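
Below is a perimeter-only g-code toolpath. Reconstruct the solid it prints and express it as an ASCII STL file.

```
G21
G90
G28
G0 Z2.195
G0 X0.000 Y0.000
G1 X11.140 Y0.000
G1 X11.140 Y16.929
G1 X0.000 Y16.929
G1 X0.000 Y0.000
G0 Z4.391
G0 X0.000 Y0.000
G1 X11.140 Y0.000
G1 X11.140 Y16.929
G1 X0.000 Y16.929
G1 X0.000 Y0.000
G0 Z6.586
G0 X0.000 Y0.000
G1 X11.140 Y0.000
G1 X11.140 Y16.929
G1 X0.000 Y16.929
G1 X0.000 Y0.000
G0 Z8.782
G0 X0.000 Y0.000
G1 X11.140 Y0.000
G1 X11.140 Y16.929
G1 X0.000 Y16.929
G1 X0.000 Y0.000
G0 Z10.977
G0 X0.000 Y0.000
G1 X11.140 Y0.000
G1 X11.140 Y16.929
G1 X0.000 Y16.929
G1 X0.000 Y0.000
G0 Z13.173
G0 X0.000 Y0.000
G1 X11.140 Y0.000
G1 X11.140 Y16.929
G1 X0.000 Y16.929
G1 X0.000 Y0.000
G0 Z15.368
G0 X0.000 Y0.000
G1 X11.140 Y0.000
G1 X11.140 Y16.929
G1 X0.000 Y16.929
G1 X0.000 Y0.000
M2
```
solid part
  facet normal 0.0000 0.0000 -1.0000
    outer loop
      vertex 11.140 16.929 0.000
      vertex 11.140 0.000 0.000
      vertex 0.000 0.000 0.000
    endloop
  endfacet
  facet normal 0.0000 0.0000 -1.0000
    outer loop
      vertex 0.000 16.929 0.000
      vertex 11.140 16.929 0.000
      vertex 0.000 0.000 0.000
    endloop
  endfacet
  facet normal 0.0000 0.0000 1.0000
    outer loop
      vertex 0.000 0.000 15.368
      vertex 11.140 0.000 15.368
      vertex 11.140 16.929 15.368
    endloop
  endfacet
  facet normal 0.0000 0.0000 1.0000
    outer loop
      vertex 0.000 0.000 15.368
      vertex 11.140 16.929 15.368
      vertex 0.000 16.929 15.368
    endloop
  endfacet
  facet normal 0.0000 -1.0000 0.0000
    outer loop
      vertex 0.000 0.000 0.000
      vertex 11.140 0.000 0.000
      vertex 11.140 0.000 15.368
    endloop
  endfacet
  facet normal 0.0000 -1.0000 0.0000
    outer loop
      vertex 0.000 0.000 0.000
      vertex 11.140 0.000 15.368
      vertex 0.000 0.000 15.368
    endloop
  endfacet
  facet normal 0.0000 1.0000 0.0000
    outer loop
      vertex 11.140 16.929 15.368
      vertex 11.140 16.929 0.000
      vertex 0.000 16.929 0.000
    endloop
  endfacet
  facet normal 0.0000 1.0000 0.0000
    outer loop
      vertex 0.000 16.929 15.368
      vertex 11.140 16.929 15.368
      vertex 0.000 16.929 0.000
    endloop
  endfacet
  facet normal -1.0000 0.0000 0.0000
    outer loop
      vertex 0.000 16.929 15.368
      vertex 0.000 16.929 0.000
      vertex 0.000 0.000 0.000
    endloop
  endfacet
  facet normal -1.0000 0.0000 0.0000
    outer loop
      vertex 0.000 0.000 15.368
      vertex 0.000 16.929 15.368
      vertex 0.000 0.000 0.000
    endloop
  endfacet
  facet normal 1.0000 0.0000 0.0000
    outer loop
      vertex 11.140 0.000 0.000
      vertex 11.140 16.929 0.000
      vertex 11.140 16.929 15.368
    endloop
  endfacet
  facet normal 1.0000 0.0000 0.0000
    outer loop
      vertex 11.140 0.000 0.000
      vertex 11.140 16.929 15.368
      vertex 11.140 0.000 15.368
    endloop
  endfacet
endsolid part

The G0 Z moves step by Δz≈2.195 mm. Every layer's G1 loop is the same polygon, so the solid is a straight extrusion of it from z=0 to z≈15.4. Closing with flat bottom and top caps and triangulating gives 12 facets — a rectangular box, roughly 11.1 × 16.9 mm footprint and 15.4 mm tall.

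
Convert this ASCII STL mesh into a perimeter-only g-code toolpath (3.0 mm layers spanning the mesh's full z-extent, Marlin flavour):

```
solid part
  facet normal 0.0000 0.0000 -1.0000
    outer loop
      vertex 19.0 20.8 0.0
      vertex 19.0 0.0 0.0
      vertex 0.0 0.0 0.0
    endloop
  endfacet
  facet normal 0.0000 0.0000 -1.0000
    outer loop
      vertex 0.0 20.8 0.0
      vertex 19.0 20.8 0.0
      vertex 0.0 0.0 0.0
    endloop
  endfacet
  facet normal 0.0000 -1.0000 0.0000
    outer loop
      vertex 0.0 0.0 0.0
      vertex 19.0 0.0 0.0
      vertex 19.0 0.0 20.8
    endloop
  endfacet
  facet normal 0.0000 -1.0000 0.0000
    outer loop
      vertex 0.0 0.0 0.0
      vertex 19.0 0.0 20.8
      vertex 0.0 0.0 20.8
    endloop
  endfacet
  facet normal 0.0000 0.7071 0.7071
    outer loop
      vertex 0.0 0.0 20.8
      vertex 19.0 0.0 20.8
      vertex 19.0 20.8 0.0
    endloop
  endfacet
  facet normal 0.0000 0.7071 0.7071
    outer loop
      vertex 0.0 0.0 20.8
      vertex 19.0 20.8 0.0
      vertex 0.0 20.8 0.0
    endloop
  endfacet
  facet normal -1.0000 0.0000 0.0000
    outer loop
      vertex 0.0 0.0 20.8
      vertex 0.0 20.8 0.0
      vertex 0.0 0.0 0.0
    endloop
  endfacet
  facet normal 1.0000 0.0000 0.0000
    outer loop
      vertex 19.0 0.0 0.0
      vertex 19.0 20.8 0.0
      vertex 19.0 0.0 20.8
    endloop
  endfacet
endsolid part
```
; perimeter-only toolpath
G21 ; units = mm
G90 ; absolute positioning
G28 ; home
; layer 1
G0 Z3.0
G0 X0.0 Y0.0
G1 X19.0 Y0.0
G1 X19.0 Y17.8
G1 X0.0 Y17.8
G1 X0.0 Y0.0
; layer 2
G0 Z5.9
G0 X0.0 Y0.0
G1 X19.0 Y0.0
G1 X19.0 Y14.9
G1 X0.0 Y14.9
G1 X0.0 Y0.0
; layer 3
G0 Z8.9
G0 X0.0 Y0.0
G1 X19.0 Y0.0
G1 X19.0 Y11.9
G1 X0.0 Y11.9
G1 X0.0 Y0.0
; layer 4
G0 Z11.9
G0 X0.0 Y0.0
G1 X19.0 Y0.0
G1 X19.0 Y8.9
G1 X0.0 Y8.9
G1 X0.0 Y0.0
; layer 5
G0 Z14.9
G0 X0.0 Y0.0
G1 X19.0 Y0.0
G1 X19.0 Y5.9
G1 X0.0 Y5.9
G1 X0.0 Y0.0
; layer 6
G0 Z17.8
G0 X0.0 Y0.0
G1 X19.0 Y0.0
G1 X19.0 Y3.0
G1 X0.0 Y3.0
G1 X0.0 Y0.0
M2 ; end

The solid is a wedge (ramp): 19 × 20.8 mm base, rising to 20.8 mm along the y=0 edge and sloping linearly to z=0 at y=20.8. Slicing at Δz = 3.0 mm — 7 equal slices spanning the solid's height, so layer i sits at z = i·h/7 — gives 6 non-empty perimeters. Each is a 4-segment closed polygon; G0 lifts to the layer z and rapids to the start vertex, then G1 traces the edges. The cross-section shrinks linearly with z (the slice at the apex is degenerate and omitted).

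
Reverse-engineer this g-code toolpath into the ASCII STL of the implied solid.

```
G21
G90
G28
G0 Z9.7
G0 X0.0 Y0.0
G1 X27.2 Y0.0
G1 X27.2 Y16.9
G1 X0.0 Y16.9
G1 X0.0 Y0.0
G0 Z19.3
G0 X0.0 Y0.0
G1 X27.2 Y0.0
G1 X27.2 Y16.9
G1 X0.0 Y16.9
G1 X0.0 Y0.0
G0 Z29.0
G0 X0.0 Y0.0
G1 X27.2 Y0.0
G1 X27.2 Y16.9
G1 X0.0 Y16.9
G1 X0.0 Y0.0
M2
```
solid part
  facet normal 0.0000 0.0000 -1.0000
    outer loop
      vertex 27.2 16.9 0.0
      vertex 27.2 0.0 0.0
      vertex 0.0 0.0 0.0
    endloop
  endfacet
  facet normal 0.0000 0.0000 -1.0000
    outer loop
      vertex 0.0 16.9 0.0
      vertex 27.2 16.9 0.0
      vertex 0.0 0.0 0.0
    endloop
  endfacet
  facet normal 0.0000 0.0000 1.0000
    outer loop
      vertex 0.0 0.0 29.0
      vertex 27.2 0.0 29.0
      vertex 27.2 16.9 29.0
    endloop
  endfacet
  facet normal 0.0000 0.0000 1.0000
    outer loop
      vertex 0.0 0.0 29.0
      vertex 27.2 16.9 29.0
      vertex 0.0 16.9 29.0
    endloop
  endfacet
  facet normal 0.0000 -1.0000 0.0000
    outer loop
      vertex 0.0 0.0 0.0
      vertex 27.2 0.0 0.0
      vertex 27.2 0.0 29.0
    endloop
  endfacet
  facet normal 0.0000 -1.0000 0.0000
    outer loop
      vertex 0.0 0.0 0.0
      vertex 27.2 0.0 29.0
      vertex 0.0 0.0 29.0
    endloop
  endfacet
  facet normal 0.0000 1.0000 0.0000
    outer loop
      vertex 27.2 16.9 29.0
      vertex 27.2 16.9 0.0
      vertex 0.0 16.9 0.0
    endloop
  endfacet
  facet normal 0.0000 1.0000 0.0000
    outer loop
      vertex 0.0 16.9 29.0
      vertex 27.2 16.9 29.0
      vertex 0.0 16.9 0.0
    endloop
  endfacet
  facet normal -1.0000 0.0000 0.0000
    outer loop
      vertex 0.0 16.9 29.0
      vertex 0.0 16.9 0.0
      vertex 0.0 0.0 0.0
    endloop
  endfacet
  facet normal -1.0000 0.0000 0.0000
    outer loop
      vertex 0.0 0.0 29.0
      vertex 0.0 16.9 29.0
      vertex 0.0 0.0 0.0
    endloop
  endfacet
  facet normal 1.0000 0.0000 0.0000
    outer loop
      vertex 27.2 0.0 0.0
      vertex 27.2 16.9 0.0
      vertex 27.2 16.9 29.0
    endloop
  endfacet
  facet normal 1.0000 0.0000 0.0000
    outer loop
      vertex 27.2 0.0 0.0
      vertex 27.2 16.9 29.0
      vertex 27.2 0.0 29.0
    endloop
  endfacet
endsolid part

The G0 Z moves step by Δz≈9.7 mm. Every layer's G1 loop is the same polygon, so the solid is a straight extrusion of it from z=0 to z≈29. Closing with flat bottom and top caps and triangulating gives 12 facets — a rectangular box, roughly 27.2 × 16.9 mm footprint and 29 mm tall.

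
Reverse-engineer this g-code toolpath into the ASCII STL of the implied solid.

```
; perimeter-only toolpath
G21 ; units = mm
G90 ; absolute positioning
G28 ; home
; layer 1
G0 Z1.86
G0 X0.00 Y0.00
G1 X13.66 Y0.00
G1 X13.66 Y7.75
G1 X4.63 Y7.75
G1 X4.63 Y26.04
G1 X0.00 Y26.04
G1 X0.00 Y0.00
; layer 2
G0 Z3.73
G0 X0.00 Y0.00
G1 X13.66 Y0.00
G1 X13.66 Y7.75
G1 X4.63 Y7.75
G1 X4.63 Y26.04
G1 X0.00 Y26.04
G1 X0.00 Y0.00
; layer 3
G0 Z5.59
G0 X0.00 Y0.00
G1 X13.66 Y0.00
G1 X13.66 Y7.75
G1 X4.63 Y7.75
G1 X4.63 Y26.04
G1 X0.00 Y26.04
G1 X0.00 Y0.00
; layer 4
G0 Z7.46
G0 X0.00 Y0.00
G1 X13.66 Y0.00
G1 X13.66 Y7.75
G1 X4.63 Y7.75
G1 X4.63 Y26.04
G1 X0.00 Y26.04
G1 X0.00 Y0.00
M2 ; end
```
solid part
  facet normal 0.0000 0.0000 -1.0000
    outer loop
      vertex 13.66 7.75 0.00
      vertex 13.66 0.00 0.00
      vertex 0.00 0.00 0.00
    endloop
  endfacet
  facet normal 0.0000 0.0000 -1.0000
    outer loop
      vertex 4.63 7.75 0.00
      vertex 13.66 7.75 0.00
      vertex 0.00 0.00 0.00
    endloop
  endfacet
  facet normal 0.0000 0.0000 -1.0000
    outer loop
      vertex 4.63 26.04 0.00
      vertex 4.63 7.75 0.00
      vertex 0.00 0.00 0.00
    endloop
  endfacet
  facet normal 0.0000 0.0000 -1.0000
    outer loop
      vertex 0.00 26.04 0.00
      vertex 4.63 26.04 0.00
      vertex 0.00 0.00 0.00
    endloop
  endfacet
  facet normal 0.0000 0.0000 1.0000
    outer loop
      vertex 0.00 0.00 7.46
      vertex 13.66 0.00 7.46
      vertex 13.66 7.75 7.46
    endloop
  endfacet
  facet normal 0.0000 0.0000 1.0000
    outer loop
      vertex 0.00 0.00 7.46
      vertex 13.66 7.75 7.46
      vertex 4.63 7.75 7.46
    endloop
  endfacet
  facet normal 0.0000 0.0000 1.0000
    outer loop
      vertex 0.00 0.00 7.46
      vertex 4.63 7.75 7.46
      vertex 4.63 26.04 7.46
    endloop
  endfacet
  facet normal 0.0000 0.0000 1.0000
    outer loop
      vertex 0.00 0.00 7.46
      vertex 4.63 26.04 7.46
      vertex 0.00 26.04 7.46
    endloop
  endfacet
  facet normal 0.0000 -1.0000 0.0000
    outer loop
      vertex 0.00 0.00 0.00
      vertex 13.66 0.00 0.00
      vertex 13.66 0.00 7.46
    endloop
  endfacet
  facet normal 0.0000 -1.0000 0.0000
    outer loop
      vertex 0.00 0.00 0.00
      vertex 13.66 0.00 7.46
      vertex 0.00 0.00 7.46
    endloop
  endfacet
  facet normal 1.0000 0.0000 0.0000
    outer loop
      vertex 13.66 0.00 0.00
      vertex 13.66 7.75 0.00
      vertex 13.66 7.75 7.46
    endloop
  endfacet
  facet normal 1.0000 0.0000 0.0000
    outer loop
      vertex 13.66 0.00 0.00
      vertex 13.66 7.75 7.46
      vertex 13.66 0.00 7.46
    endloop
  endfacet
  facet normal 0.0000 1.0000 0.0000
    outer loop
      vertex 13.66 7.75 0.00
      vertex 4.63 7.75 0.00
      vertex 4.63 7.75 7.46
    endloop
  endfacet
  facet normal 0.0000 1.0000 0.0000
    outer loop
      vertex 13.66 7.75 0.00
      vertex 4.63 7.75 7.46
      vertex 13.66 7.75 7.46
    endloop
  endfacet
  facet normal 1.0000 0.0000 0.0000
    outer loop
      vertex 4.63 7.75 0.00
      vertex 4.63 26.04 0.00
      vertex 4.63 26.04 7.46
    endloop
  endfacet
  facet normal 1.0000 0.0000 0.0000
    outer loop
      vertex 4.63 7.75 0.00
      vertex 4.63 26.04 7.46
      vertex 4.63 7.75 7.46
    endloop
  endfacet
  facet normal 0.0000 1.0000 0.0000
    outer loop
      vertex 4.63 26.04 0.00
      vertex 0.00 26.04 0.00
      vertex 0.00 26.04 7.46
    endloop
  endfacet
  facet normal 0.0000 1.0000 0.0000
    outer loop
      vertex 4.63 26.04 0.00
      vertex 0.00 26.04 7.46
      vertex 4.63 26.04 7.46
    endloop
  endfacet
  facet normal -1.0000 0.0000 0.0000
    outer loop
      vertex 0.00 26.04 0.00
      vertex 0.00 0.00 0.00
      vertex 0.00 0.00 7.46
    endloop
  endfacet
  facet normal -1.0000 0.0000 0.0000
    outer loop
      vertex 0.00 26.04 0.00
      vertex 0.00 0.00 7.46
      vertex 0.00 26.04 7.46
    endloop
  endfacet
endsolid part

The G0 Z moves step by Δz≈1.86 mm. Every layer's G1 loop is the same polygon, so the solid is a straight extrusion of it from z=0 to z≈7.46. Closing with flat bottom and top caps and triangulating gives 20 facets — an L-shaped prism: outer 13.7 × 26 mm, arm thicknesses ≈ 7.75 mm (horizontal) and 4.63 mm (vertical), extruded 7.46 mm in z.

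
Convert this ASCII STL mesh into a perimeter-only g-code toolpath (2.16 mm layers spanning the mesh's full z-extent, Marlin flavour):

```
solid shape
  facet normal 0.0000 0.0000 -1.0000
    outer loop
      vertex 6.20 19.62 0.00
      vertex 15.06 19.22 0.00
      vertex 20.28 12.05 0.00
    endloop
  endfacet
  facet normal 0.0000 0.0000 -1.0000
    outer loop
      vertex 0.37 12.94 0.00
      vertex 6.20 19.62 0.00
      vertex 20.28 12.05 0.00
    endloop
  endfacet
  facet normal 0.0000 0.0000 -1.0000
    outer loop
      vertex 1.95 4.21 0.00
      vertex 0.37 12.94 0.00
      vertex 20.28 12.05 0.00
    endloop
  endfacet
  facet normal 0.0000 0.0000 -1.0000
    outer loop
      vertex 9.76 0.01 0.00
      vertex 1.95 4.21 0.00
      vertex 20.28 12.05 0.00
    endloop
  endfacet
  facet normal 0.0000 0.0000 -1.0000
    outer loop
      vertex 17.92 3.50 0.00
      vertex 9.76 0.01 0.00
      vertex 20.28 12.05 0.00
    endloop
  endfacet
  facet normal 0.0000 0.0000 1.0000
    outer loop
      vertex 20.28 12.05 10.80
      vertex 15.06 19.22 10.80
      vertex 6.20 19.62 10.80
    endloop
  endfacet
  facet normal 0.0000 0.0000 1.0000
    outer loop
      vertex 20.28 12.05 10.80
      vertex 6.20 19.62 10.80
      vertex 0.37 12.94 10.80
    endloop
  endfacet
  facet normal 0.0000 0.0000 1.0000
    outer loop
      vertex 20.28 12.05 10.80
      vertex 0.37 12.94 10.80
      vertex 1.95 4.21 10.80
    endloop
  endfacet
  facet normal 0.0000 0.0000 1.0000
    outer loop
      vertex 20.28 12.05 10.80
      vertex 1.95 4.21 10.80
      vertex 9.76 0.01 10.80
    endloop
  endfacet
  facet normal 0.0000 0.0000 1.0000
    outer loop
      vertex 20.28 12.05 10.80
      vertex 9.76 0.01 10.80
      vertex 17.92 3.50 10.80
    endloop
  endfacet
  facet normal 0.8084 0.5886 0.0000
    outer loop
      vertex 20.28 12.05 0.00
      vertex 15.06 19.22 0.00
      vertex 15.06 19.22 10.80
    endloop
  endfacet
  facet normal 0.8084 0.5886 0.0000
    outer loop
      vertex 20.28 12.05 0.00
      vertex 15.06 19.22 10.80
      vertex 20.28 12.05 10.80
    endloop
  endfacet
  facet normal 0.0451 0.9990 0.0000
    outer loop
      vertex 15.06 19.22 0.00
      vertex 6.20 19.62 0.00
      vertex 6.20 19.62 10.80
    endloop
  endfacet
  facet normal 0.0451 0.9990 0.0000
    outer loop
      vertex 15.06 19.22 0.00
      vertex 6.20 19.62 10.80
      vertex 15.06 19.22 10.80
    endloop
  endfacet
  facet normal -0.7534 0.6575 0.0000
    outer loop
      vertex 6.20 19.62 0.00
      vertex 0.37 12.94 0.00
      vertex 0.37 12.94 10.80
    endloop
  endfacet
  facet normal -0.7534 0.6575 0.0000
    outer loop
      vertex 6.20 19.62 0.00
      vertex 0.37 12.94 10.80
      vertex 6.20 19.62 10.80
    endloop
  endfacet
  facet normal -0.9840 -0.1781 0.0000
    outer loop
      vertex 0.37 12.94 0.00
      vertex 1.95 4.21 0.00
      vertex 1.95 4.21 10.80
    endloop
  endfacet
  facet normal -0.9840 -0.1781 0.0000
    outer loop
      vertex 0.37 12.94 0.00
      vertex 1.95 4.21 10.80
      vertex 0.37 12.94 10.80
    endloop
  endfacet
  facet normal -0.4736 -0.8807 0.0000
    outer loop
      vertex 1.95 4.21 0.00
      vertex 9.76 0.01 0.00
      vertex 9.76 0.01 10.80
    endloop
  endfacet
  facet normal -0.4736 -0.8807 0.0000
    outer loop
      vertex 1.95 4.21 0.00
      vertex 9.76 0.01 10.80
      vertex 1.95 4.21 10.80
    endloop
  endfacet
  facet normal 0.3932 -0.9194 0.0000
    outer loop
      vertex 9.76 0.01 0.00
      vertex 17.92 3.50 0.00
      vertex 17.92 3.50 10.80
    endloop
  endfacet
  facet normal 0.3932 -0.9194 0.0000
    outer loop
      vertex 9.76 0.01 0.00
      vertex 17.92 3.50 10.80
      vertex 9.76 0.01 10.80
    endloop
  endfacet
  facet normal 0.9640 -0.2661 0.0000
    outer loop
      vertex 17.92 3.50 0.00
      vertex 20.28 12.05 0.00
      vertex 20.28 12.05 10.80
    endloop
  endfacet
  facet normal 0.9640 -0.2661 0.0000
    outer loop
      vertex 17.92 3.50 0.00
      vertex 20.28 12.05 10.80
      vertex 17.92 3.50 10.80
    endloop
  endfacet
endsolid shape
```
; perimeter-only toolpath
G21 ; units = mm
G90 ; absolute positioning
G28 ; home
; layer 1
G0 Z2.16
G0 X20.28 Y12.05
G1 X15.06 Y19.22
G1 X6.20 Y19.62
G1 X0.37 Y12.94
G1 X1.95 Y4.21
G1 X9.76 Y0.01
G1 X17.92 Y3.50
G1 X20.28 Y12.05
; layer 2
G0 Z4.32
G0 X20.28 Y12.05
G1 X15.06 Y19.22
G1 X6.20 Y19.62
G1 X0.37 Y12.94
G1 X1.95 Y4.21
G1 X9.76 Y0.01
G1 X17.92 Y3.50
G1 X20.28 Y12.05
; layer 3
G0 Z6.48
G0 X20.28 Y12.05
G1 X15.06 Y19.22
G1 X6.20 Y19.62
G1 X0.37 Y12.94
G1 X1.95 Y4.21
G1 X9.76 Y0.01
G1 X17.92 Y3.50
G1 X20.28 Y12.05
; layer 4
G0 Z8.64
G0 X20.28 Y12.05
G1 X15.06 Y19.22
G1 X6.20 Y19.62
G1 X0.37 Y12.94
G1 X1.95 Y4.21
G1 X9.76 Y0.01
G1 X17.92 Y3.50
G1 X20.28 Y12.05
; layer 5
G0 Z10.80
G0 X20.28 Y12.05
G1 X15.06 Y19.22
G1 X6.20 Y19.62
G1 X0.37 Y12.94
G1 X1.95 Y4.21
G1 X9.76 Y0.01
G1 X17.92 Y3.50
G1 X20.28 Y12.05
M2 ; end

The solid is a regular 7-sided prism (a cylinder approximated with 7 flat sides), circumscribed radius ≈ 10.2 mm, height ≈ 10.8 mm. Slicing at Δz = 2.16 mm — 5 equal slices spanning the solid's height, so layer i sits at z = i·h/5 — gives 5 non-empty perimeters. Each is a 7-segment closed polygon; G0 lifts to the layer z and rapids to the start vertex, then G1 traces the edges.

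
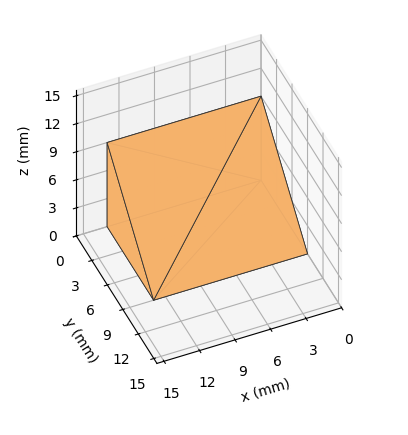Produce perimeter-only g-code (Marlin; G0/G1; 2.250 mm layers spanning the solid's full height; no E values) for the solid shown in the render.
Reading the render: the shape is a wedge (ramp): 13 × 9 mm base, rising to 9 mm along the y=0 edge and sloping linearly to z=0 at y=9 (dimensions read to the nearest mm from the axis ticks). For the g-code, the solid's height is divided into equal slices at the stated Δz and each level perimeter traced with G1 moves after a G0 lift.

; perimeter-only toolpath
G21 ; units = mm
G90 ; absolute positioning
G28 ; home
; layer 1
G0 Z2.250
G0 X0.000 Y0.000
G1 X13.000 Y0.000
G1 X13.000 Y6.750
G1 X0.000 Y6.750
G1 X0.000 Y0.000
; layer 2
G0 Z4.500
G0 X0.000 Y0.000
G1 X13.000 Y0.000
G1 X13.000 Y4.500
G1 X0.000 Y4.500
G1 X0.000 Y0.000
; layer 3
G0 Z6.750
G0 X0.000 Y0.000
G1 X13.000 Y0.000
G1 X13.000 Y2.250
G1 X0.000 Y2.250
G1 X0.000 Y0.000
M2 ; end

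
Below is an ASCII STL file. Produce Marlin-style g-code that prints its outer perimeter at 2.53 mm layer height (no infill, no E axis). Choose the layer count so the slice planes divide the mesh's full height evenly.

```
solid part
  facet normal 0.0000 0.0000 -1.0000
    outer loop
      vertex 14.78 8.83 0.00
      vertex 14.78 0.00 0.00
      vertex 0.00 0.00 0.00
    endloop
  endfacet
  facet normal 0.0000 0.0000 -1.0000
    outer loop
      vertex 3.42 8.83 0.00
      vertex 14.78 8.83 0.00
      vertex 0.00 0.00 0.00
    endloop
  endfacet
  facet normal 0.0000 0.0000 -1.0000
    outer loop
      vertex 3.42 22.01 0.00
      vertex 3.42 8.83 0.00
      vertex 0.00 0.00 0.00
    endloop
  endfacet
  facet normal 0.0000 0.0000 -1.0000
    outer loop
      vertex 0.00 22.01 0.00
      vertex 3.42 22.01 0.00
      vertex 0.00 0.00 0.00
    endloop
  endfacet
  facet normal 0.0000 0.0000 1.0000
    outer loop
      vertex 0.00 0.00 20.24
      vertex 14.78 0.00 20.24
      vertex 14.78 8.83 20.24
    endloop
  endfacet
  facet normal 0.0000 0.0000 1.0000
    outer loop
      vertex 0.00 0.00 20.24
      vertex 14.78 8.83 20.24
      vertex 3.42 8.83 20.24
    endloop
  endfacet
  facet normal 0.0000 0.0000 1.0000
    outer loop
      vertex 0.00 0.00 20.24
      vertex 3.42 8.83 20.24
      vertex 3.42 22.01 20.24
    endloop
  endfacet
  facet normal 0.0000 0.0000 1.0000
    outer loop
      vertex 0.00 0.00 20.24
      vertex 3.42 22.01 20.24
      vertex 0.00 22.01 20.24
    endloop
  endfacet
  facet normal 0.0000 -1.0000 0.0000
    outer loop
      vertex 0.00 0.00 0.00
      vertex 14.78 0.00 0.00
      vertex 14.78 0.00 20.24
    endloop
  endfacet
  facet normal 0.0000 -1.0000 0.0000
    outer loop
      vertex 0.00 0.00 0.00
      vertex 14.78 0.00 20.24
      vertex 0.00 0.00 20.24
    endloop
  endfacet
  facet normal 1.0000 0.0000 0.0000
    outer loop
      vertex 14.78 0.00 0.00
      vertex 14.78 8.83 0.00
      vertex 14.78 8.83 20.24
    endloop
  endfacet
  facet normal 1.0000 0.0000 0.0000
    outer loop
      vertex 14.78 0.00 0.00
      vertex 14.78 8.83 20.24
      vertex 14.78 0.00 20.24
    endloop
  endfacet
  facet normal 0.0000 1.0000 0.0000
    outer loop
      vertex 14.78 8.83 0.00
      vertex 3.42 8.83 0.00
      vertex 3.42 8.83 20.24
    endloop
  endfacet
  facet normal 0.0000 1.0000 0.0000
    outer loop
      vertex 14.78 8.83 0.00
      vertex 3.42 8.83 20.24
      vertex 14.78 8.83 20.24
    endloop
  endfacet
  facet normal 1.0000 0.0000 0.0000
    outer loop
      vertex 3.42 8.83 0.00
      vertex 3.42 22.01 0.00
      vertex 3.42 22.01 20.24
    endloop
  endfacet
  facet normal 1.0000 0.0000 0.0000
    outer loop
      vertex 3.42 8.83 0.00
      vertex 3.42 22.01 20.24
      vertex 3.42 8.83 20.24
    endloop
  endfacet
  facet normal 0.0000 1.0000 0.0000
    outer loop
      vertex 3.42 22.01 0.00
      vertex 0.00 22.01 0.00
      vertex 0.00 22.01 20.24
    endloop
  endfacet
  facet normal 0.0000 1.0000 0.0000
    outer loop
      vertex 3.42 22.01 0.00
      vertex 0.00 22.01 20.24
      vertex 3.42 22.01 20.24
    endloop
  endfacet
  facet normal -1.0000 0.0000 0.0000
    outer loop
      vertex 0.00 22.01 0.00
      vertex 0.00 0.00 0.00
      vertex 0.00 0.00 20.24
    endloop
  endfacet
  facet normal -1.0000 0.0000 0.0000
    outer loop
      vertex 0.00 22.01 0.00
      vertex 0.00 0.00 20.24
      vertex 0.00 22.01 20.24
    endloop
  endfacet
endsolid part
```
; perimeter-only toolpath
G21 ; units = mm
G90 ; absolute positioning
G28 ; home
; layer 1
G0 Z2.53
G0 X0.00 Y0.00
G1 X14.78 Y0.00
G1 X14.78 Y8.83
G1 X3.42 Y8.83
G1 X3.42 Y22.01
G1 X0.00 Y22.01
G1 X0.00 Y0.00
; layer 2
G0 Z5.06
G0 X0.00 Y0.00
G1 X14.78 Y0.00
G1 X14.78 Y8.83
G1 X3.42 Y8.83
G1 X3.42 Y22.01
G1 X0.00 Y22.01
G1 X0.00 Y0.00
; layer 3
G0 Z7.59
G0 X0.00 Y0.00
G1 X14.78 Y0.00
G1 X14.78 Y8.83
G1 X3.42 Y8.83
G1 X3.42 Y22.01
G1 X0.00 Y22.01
G1 X0.00 Y0.00
; layer 4
G0 Z10.12
G0 X0.00 Y0.00
G1 X14.78 Y0.00
G1 X14.78 Y8.83
G1 X3.42 Y8.83
G1 X3.42 Y22.01
G1 X0.00 Y22.01
G1 X0.00 Y0.00
; layer 5
G0 Z12.65
G0 X0.00 Y0.00
G1 X14.78 Y0.00
G1 X14.78 Y8.83
G1 X3.42 Y8.83
G1 X3.42 Y22.01
G1 X0.00 Y22.01
G1 X0.00 Y0.00
; layer 6
G0 Z15.18
G0 X0.00 Y0.00
G1 X14.78 Y0.00
G1 X14.78 Y8.83
G1 X3.42 Y8.83
G1 X3.42 Y22.01
G1 X0.00 Y22.01
G1 X0.00 Y0.00
; layer 7
G0 Z17.71
G0 X0.00 Y0.00
G1 X14.78 Y0.00
G1 X14.78 Y8.83
G1 X3.42 Y8.83
G1 X3.42 Y22.01
G1 X0.00 Y22.01
G1 X0.00 Y0.00
; layer 8
G0 Z20.24
G0 X0.00 Y0.00
G1 X14.78 Y0.00
G1 X14.78 Y8.83
G1 X3.42 Y8.83
G1 X3.42 Y22.01
G1 X0.00 Y22.01
G1 X0.00 Y0.00
M2 ; end

The solid is an L-shaped prism: outer 14.8 × 22 mm, arm thicknesses ≈ 8.83 mm (horizontal) and 3.42 mm (vertical), extruded 20.2 mm in z. Slicing at Δz = 2.53 mm — 8 equal slices spanning the solid's height, so layer i sits at z = i·h/8 — gives 8 non-empty perimeters. Each is a 6-segment closed polygon; G0 lifts to the layer z and rapids to the start vertex, then G1 traces the edges.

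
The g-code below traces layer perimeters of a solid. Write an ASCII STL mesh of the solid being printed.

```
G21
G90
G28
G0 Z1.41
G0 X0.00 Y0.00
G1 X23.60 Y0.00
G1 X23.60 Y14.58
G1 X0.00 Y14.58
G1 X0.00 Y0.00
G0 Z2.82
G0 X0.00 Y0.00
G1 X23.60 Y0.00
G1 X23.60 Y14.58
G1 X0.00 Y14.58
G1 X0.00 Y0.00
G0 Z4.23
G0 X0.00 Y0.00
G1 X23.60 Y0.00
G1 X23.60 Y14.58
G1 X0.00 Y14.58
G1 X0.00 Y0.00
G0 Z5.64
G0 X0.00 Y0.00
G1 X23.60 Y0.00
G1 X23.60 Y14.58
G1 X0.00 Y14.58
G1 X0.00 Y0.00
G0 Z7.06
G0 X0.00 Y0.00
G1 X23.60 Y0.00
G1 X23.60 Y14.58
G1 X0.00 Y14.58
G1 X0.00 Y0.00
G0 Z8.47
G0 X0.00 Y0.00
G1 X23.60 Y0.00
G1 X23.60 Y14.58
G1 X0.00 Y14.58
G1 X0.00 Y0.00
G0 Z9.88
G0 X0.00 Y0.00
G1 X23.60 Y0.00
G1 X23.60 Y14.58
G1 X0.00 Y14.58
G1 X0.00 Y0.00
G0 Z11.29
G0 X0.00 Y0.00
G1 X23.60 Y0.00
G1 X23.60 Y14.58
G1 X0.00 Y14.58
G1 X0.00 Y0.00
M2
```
solid part
  facet normal 0.0000 0.0000 -1.0000
    outer loop
      vertex 23.60 14.58 0.00
      vertex 23.60 0.00 0.00
      vertex 0.00 0.00 0.00
    endloop
  endfacet
  facet normal 0.0000 0.0000 -1.0000
    outer loop
      vertex 0.00 14.58 0.00
      vertex 23.60 14.58 0.00
      vertex 0.00 0.00 0.00
    endloop
  endfacet
  facet normal 0.0000 0.0000 1.0000
    outer loop
      vertex 0.00 0.00 11.29
      vertex 23.60 0.00 11.29
      vertex 23.60 14.58 11.29
    endloop
  endfacet
  facet normal 0.0000 0.0000 1.0000
    outer loop
      vertex 0.00 0.00 11.29
      vertex 23.60 14.58 11.29
      vertex 0.00 14.58 11.29
    endloop
  endfacet
  facet normal 0.0000 -1.0000 0.0000
    outer loop
      vertex 0.00 0.00 0.00
      vertex 23.60 0.00 0.00
      vertex 23.60 0.00 11.29
    endloop
  endfacet
  facet normal 0.0000 -1.0000 0.0000
    outer loop
      vertex 0.00 0.00 0.00
      vertex 23.60 0.00 11.29
      vertex 0.00 0.00 11.29
    endloop
  endfacet
  facet normal 0.0000 1.0000 0.0000
    outer loop
      vertex 23.60 14.58 11.29
      vertex 23.60 14.58 0.00
      vertex 0.00 14.58 0.00
    endloop
  endfacet
  facet normal 0.0000 1.0000 0.0000
    outer loop
      vertex 0.00 14.58 11.29
      vertex 23.60 14.58 11.29
      vertex 0.00 14.58 0.00
    endloop
  endfacet
  facet normal -1.0000 0.0000 0.0000
    outer loop
      vertex 0.00 14.58 11.29
      vertex 0.00 14.58 0.00
      vertex 0.00 0.00 0.00
    endloop
  endfacet
  facet normal -1.0000 0.0000 0.0000
    outer loop
      vertex 0.00 0.00 11.29
      vertex 0.00 14.58 11.29
      vertex 0.00 0.00 0.00
    endloop
  endfacet
  facet normal 1.0000 0.0000 0.0000
    outer loop
      vertex 23.60 0.00 0.00
      vertex 23.60 14.58 0.00
      vertex 23.60 14.58 11.29
    endloop
  endfacet
  facet normal 1.0000 0.0000 0.0000
    outer loop
      vertex 23.60 0.00 0.00
      vertex 23.60 14.58 11.29
      vertex 23.60 0.00 11.29
    endloop
  endfacet
endsolid part

The G0 Z moves step by Δz≈1.41 mm. Every layer's G1 loop is the same polygon, so the solid is a straight extrusion of it from z=0 to z≈11.3. Closing with flat bottom and top caps and triangulating gives 12 facets — a rectangular box, roughly 23.6 × 14.6 mm footprint and 11.3 mm tall.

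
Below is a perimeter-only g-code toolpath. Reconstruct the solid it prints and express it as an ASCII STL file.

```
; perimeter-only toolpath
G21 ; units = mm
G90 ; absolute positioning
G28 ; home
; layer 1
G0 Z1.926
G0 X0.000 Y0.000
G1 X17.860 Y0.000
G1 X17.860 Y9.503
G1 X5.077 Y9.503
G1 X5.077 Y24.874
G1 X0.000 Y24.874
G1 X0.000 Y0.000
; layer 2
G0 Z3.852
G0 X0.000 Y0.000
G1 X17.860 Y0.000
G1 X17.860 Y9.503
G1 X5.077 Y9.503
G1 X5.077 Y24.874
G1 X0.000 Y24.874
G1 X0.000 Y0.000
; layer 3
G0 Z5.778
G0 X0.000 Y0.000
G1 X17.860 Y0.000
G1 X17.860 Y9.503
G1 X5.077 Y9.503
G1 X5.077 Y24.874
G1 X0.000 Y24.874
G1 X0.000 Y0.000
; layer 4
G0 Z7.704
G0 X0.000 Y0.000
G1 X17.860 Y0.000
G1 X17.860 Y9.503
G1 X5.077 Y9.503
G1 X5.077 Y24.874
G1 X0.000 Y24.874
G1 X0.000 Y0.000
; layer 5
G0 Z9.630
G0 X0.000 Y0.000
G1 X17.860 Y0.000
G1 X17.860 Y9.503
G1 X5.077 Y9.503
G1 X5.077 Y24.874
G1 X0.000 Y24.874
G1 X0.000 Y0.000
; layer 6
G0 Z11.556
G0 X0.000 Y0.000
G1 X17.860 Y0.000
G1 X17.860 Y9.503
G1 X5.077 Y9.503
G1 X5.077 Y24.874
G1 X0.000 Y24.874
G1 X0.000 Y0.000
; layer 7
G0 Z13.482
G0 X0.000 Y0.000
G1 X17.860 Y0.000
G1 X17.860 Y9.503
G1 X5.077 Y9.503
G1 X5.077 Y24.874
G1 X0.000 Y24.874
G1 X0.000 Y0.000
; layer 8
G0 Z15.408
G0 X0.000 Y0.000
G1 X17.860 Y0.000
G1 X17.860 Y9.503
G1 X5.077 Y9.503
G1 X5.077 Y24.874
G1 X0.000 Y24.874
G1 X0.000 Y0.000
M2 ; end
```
solid part
  facet normal 0.0000 0.0000 -1.0000
    outer loop
      vertex 17.860 9.503 0.000
      vertex 17.860 0.000 0.000
      vertex 0.000 0.000 0.000
    endloop
  endfacet
  facet normal 0.0000 0.0000 -1.0000
    outer loop
      vertex 5.077 9.503 0.000
      vertex 17.860 9.503 0.000
      vertex 0.000 0.000 0.000
    endloop
  endfacet
  facet normal 0.0000 0.0000 -1.0000
    outer loop
      vertex 5.077 24.874 0.000
      vertex 5.077 9.503 0.000
      vertex 0.000 0.000 0.000
    endloop
  endfacet
  facet normal 0.0000 0.0000 -1.0000
    outer loop
      vertex 0.000 24.874 0.000
      vertex 5.077 24.874 0.000
      vertex 0.000 0.000 0.000
    endloop
  endfacet
  facet normal 0.0000 0.0000 1.0000
    outer loop
      vertex 0.000 0.000 15.408
      vertex 17.860 0.000 15.408
      vertex 17.860 9.503 15.408
    endloop
  endfacet
  facet normal 0.0000 0.0000 1.0000
    outer loop
      vertex 0.000 0.000 15.408
      vertex 17.860 9.503 15.408
      vertex 5.077 9.503 15.408
    endloop
  endfacet
  facet normal 0.0000 0.0000 1.0000
    outer loop
      vertex 0.000 0.000 15.408
      vertex 5.077 9.503 15.408
      vertex 5.077 24.874 15.408
    endloop
  endfacet
  facet normal 0.0000 0.0000 1.0000
    outer loop
      vertex 0.000 0.000 15.408
      vertex 5.077 24.874 15.408
      vertex 0.000 24.874 15.408
    endloop
  endfacet
  facet normal 0.0000 -1.0000 0.0000
    outer loop
      vertex 0.000 0.000 0.000
      vertex 17.860 0.000 0.000
      vertex 17.860 0.000 15.408
    endloop
  endfacet
  facet normal 0.0000 -1.0000 0.0000
    outer loop
      vertex 0.000 0.000 0.000
      vertex 17.860 0.000 15.408
      vertex 0.000 0.000 15.408
    endloop
  endfacet
  facet normal 1.0000 0.0000 0.0000
    outer loop
      vertex 17.860 0.000 0.000
      vertex 17.860 9.503 0.000
      vertex 17.860 9.503 15.408
    endloop
  endfacet
  facet normal 1.0000 0.0000 0.0000
    outer loop
      vertex 17.860 0.000 0.000
      vertex 17.860 9.503 15.408
      vertex 17.860 0.000 15.408
    endloop
  endfacet
  facet normal 0.0000 1.0000 0.0000
    outer loop
      vertex 17.860 9.503 0.000
      vertex 5.077 9.503 0.000
      vertex 5.077 9.503 15.408
    endloop
  endfacet
  facet normal 0.0000 1.0000 0.0000
    outer loop
      vertex 17.860 9.503 0.000
      vertex 5.077 9.503 15.408
      vertex 17.860 9.503 15.408
    endloop
  endfacet
  facet normal 1.0000 0.0000 0.0000
    outer loop
      vertex 5.077 9.503 0.000
      vertex 5.077 24.874 0.000
      vertex 5.077 24.874 15.408
    endloop
  endfacet
  facet normal 1.0000 0.0000 0.0000
    outer loop
      vertex 5.077 9.503 0.000
      vertex 5.077 24.874 15.408
      vertex 5.077 9.503 15.408
    endloop
  endfacet
  facet normal 0.0000 1.0000 0.0000
    outer loop
      vertex 5.077 24.874 0.000
      vertex 0.000 24.874 0.000
      vertex 0.000 24.874 15.408
    endloop
  endfacet
  facet normal 0.0000 1.0000 0.0000
    outer loop
      vertex 5.077 24.874 0.000
      vertex 0.000 24.874 15.408
      vertex 5.077 24.874 15.408
    endloop
  endfacet
  facet normal -1.0000 0.0000 0.0000
    outer loop
      vertex 0.000 24.874 0.000
      vertex 0.000 0.000 0.000
      vertex 0.000 0.000 15.408
    endloop
  endfacet
  facet normal -1.0000 0.0000 0.0000
    outer loop
      vertex 0.000 24.874 0.000
      vertex 0.000 0.000 15.408
      vertex 0.000 24.874 15.408
    endloop
  endfacet
endsolid part

The G0 Z moves step by Δz≈1.926 mm. Every layer's G1 loop is the same polygon, so the solid is a straight extrusion of it from z=0 to z≈15.4. Closing with flat bottom and top caps and triangulating gives 20 facets — an L-shaped prism: outer 17.9 × 24.9 mm, arm thicknesses ≈ 9.5 mm (horizontal) and 5.08 mm (vertical), extruded 15.4 mm in z.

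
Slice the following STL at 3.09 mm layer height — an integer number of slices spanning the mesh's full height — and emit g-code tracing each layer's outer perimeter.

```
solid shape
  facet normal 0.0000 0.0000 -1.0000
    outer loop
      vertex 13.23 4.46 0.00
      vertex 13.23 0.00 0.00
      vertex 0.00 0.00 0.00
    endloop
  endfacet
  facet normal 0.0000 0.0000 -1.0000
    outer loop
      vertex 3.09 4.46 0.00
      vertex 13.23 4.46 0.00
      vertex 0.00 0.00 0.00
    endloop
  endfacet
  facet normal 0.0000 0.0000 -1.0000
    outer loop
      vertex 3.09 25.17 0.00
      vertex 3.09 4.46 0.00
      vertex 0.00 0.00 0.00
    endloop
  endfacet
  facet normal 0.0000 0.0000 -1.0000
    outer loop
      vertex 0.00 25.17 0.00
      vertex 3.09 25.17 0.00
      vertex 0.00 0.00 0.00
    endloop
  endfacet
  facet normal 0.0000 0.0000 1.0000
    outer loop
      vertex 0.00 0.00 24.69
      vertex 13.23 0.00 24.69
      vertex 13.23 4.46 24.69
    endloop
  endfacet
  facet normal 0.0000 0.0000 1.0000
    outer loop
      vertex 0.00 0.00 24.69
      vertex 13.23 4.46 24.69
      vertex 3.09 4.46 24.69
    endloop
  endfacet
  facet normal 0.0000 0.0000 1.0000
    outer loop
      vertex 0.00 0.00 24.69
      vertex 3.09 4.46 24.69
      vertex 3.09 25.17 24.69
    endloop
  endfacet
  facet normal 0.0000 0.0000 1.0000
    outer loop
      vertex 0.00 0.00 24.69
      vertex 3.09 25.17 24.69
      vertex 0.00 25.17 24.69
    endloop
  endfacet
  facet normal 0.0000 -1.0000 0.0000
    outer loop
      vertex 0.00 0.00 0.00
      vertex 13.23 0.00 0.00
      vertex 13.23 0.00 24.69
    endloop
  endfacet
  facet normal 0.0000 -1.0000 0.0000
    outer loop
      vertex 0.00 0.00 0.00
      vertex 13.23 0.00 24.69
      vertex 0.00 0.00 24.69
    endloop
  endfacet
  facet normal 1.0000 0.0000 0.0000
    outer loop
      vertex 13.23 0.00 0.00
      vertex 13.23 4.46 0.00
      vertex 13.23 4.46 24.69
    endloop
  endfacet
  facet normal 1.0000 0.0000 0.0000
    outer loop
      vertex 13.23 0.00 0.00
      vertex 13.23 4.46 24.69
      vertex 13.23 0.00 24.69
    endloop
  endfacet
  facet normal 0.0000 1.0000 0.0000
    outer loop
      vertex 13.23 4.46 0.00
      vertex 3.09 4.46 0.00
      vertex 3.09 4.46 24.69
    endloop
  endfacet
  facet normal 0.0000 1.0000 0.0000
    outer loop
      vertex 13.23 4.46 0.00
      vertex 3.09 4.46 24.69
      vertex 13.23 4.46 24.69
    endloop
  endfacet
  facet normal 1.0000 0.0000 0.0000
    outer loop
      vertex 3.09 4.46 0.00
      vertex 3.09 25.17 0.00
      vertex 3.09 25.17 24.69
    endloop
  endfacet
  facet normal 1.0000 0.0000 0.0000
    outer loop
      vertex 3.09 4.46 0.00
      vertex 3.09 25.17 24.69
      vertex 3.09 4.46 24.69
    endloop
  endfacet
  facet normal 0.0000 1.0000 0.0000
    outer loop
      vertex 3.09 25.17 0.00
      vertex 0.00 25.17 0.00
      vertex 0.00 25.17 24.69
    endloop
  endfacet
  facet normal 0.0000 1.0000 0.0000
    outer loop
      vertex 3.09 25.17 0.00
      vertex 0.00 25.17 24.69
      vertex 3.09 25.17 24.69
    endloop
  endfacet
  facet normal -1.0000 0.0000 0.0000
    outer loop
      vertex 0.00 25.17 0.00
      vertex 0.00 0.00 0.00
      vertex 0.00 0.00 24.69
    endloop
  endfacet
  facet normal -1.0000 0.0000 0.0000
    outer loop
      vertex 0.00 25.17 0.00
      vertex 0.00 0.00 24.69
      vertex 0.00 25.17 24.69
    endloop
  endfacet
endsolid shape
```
; perimeter-only toolpath
G21 ; units = mm
G90 ; absolute positioning
G28 ; home
; layer 1
G0 Z3.09
G0 X0.00 Y0.00
G1 X13.23 Y0.00
G1 X13.23 Y4.46
G1 X3.09 Y4.46
G1 X3.09 Y25.17
G1 X0.00 Y25.17
G1 X0.00 Y0.00
; layer 2
G0 Z6.17
G0 X0.00 Y0.00
G1 X13.23 Y0.00
G1 X13.23 Y4.46
G1 X3.09 Y4.46
G1 X3.09 Y25.17
G1 X0.00 Y25.17
G1 X0.00 Y0.00
; layer 3
G0 Z9.26
G0 X0.00 Y0.00
G1 X13.23 Y0.00
G1 X13.23 Y4.46
G1 X3.09 Y4.46
G1 X3.09 Y25.17
G1 X0.00 Y25.17
G1 X0.00 Y0.00
; layer 4
G0 Z12.35
G0 X0.00 Y0.00
G1 X13.23 Y0.00
G1 X13.23 Y4.46
G1 X3.09 Y4.46
G1 X3.09 Y25.17
G1 X0.00 Y25.17
G1 X0.00 Y0.00
; layer 5
G0 Z15.43
G0 X0.00 Y0.00
G1 X13.23 Y0.00
G1 X13.23 Y4.46
G1 X3.09 Y4.46
G1 X3.09 Y25.17
G1 X0.00 Y25.17
G1 X0.00 Y0.00
; layer 6
G0 Z18.52
G0 X0.00 Y0.00
G1 X13.23 Y0.00
G1 X13.23 Y4.46
G1 X3.09 Y4.46
G1 X3.09 Y25.17
G1 X0.00 Y25.17
G1 X0.00 Y0.00
; layer 7
G0 Z21.60
G0 X0.00 Y0.00
G1 X13.23 Y0.00
G1 X13.23 Y4.46
G1 X3.09 Y4.46
G1 X3.09 Y25.17
G1 X0.00 Y25.17
G1 X0.00 Y0.00
; layer 8
G0 Z24.69
G0 X0.00 Y0.00
G1 X13.23 Y0.00
G1 X13.23 Y4.46
G1 X3.09 Y4.46
G1 X3.09 Y25.17
G1 X0.00 Y25.17
G1 X0.00 Y0.00
M2 ; end

The solid is an L-shaped prism: outer 13.2 × 25.2 mm, arm thicknesses ≈ 4.46 mm (horizontal) and 3.09 mm (vertical), extruded 24.7 mm in z. Slicing at Δz = 3.09 mm — 8 equal slices spanning the solid's height, so layer i sits at z = i·h/8 — gives 8 non-empty perimeters. Each is a 6-segment closed polygon; G0 lifts to the layer z and rapids to the start vertex, then G1 traces the edges.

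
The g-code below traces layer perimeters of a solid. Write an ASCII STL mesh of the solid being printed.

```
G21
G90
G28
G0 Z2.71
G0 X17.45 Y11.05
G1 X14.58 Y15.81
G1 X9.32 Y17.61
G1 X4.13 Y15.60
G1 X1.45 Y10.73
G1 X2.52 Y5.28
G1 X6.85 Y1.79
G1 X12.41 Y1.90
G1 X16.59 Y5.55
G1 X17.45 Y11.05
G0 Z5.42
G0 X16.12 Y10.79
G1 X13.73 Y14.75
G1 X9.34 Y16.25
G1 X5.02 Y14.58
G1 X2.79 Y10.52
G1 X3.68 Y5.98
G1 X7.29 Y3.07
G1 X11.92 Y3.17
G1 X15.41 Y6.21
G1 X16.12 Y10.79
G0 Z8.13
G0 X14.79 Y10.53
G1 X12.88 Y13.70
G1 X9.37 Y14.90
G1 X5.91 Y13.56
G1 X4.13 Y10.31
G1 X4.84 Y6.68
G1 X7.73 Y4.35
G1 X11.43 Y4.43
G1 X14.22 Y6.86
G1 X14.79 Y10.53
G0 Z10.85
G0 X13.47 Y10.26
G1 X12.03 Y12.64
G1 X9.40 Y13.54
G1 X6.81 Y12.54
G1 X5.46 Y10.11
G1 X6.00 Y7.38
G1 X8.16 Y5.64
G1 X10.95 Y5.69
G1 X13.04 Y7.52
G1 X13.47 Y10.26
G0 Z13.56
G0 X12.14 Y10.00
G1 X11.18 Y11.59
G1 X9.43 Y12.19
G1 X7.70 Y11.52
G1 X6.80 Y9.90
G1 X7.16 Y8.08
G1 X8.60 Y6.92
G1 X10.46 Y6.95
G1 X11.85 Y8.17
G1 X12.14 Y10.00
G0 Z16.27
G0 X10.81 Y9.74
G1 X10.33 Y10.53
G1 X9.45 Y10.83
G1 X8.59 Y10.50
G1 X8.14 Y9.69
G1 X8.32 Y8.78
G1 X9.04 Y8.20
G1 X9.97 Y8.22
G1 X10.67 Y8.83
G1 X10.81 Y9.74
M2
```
solid part
  facet normal 0.0000 0.0000 -1.0000
    outer loop
      vertex 9.29 18.96 0.00
      vertex 15.43 16.86 0.00
      vertex 18.78 11.31 0.00
    endloop
  endfacet
  facet normal 0.0000 0.0000 -1.0000
    outer loop
      vertex 3.24 16.62 0.00
      vertex 9.29 18.96 0.00
      vertex 18.78 11.31 0.00
    endloop
  endfacet
  facet normal 0.0000 0.0000 -1.0000
    outer loop
      vertex 0.11 10.94 0.00
      vertex 3.24 16.62 0.00
      vertex 18.78 11.31 0.00
    endloop
  endfacet
  facet normal 0.0000 0.0000 -1.0000
    outer loop
      vertex 1.36 4.58 0.00
      vertex 0.11 10.94 0.00
      vertex 18.78 11.31 0.00
    endloop
  endfacet
  facet normal 0.0000 0.0000 -1.0000
    outer loop
      vertex 6.41 0.51 0.00
      vertex 1.36 4.58 0.00
      vertex 18.78 11.31 0.00
    endloop
  endfacet
  facet normal 0.0000 0.0000 -1.0000
    outer loop
      vertex 12.90 0.64 0.00
      vertex 6.41 0.51 0.00
      vertex 18.78 11.31 0.00
    endloop
  endfacet
  facet normal 0.0000 0.0000 -1.0000
    outer loop
      vertex 17.78 4.90 0.00
      vertex 12.90 0.64 0.00
      vertex 18.78 11.31 0.00
    endloop
  endfacet
  facet normal 0.7750 0.4678 0.4249
    outer loop
      vertex 18.78 11.31 0.00
      vertex 15.43 16.86 0.00
      vertex 9.48 9.48 18.98
    endloop
  endfacet
  facet normal 0.2930 0.8565 0.4249
    outer loop
      vertex 15.43 16.86 0.00
      vertex 9.29 18.96 0.00
      vertex 9.48 9.48 18.98
    endloop
  endfacet
  facet normal -0.3265 0.8443 0.4250
    outer loop
      vertex 9.29 18.96 0.00
      vertex 3.24 16.62 0.00
      vertex 9.48 9.48 18.98
    endloop
  endfacet
  facet normal -0.7928 0.4369 0.4250
    outer loop
      vertex 3.24 16.62 0.00
      vertex 0.11 10.94 0.00
      vertex 9.48 9.48 18.98
    endloop
  endfacet
  facet normal -0.8882 -0.1746 0.4250
    outer loop
      vertex 0.11 10.94 0.00
      vertex 1.36 4.58 0.00
      vertex 9.48 9.48 18.98
    endloop
  endfacet
  facet normal -0.5680 -0.7048 0.4250
    outer loop
      vertex 1.36 4.58 0.00
      vertex 6.41 0.51 0.00
      vertex 9.48 9.48 18.98
    endloop
  endfacet
  facet normal 0.0181 -0.9051 0.4248
    outer loop
      vertex 6.41 0.51 0.00
      vertex 12.90 0.64 0.00
      vertex 9.48 9.48 18.98
    endloop
  endfacet
  facet normal 0.5953 -0.6820 0.4249
    outer loop
      vertex 12.90 0.64 0.00
      vertex 17.78 4.90 0.00
      vertex 9.48 9.48 18.98
    endloop
  endfacet
  facet normal 0.8945 -0.1395 0.4248
    outer loop
      vertex 17.78 4.90 0.00
      vertex 18.78 11.31 0.00
      vertex 9.48 9.48 18.98
    endloop
  endfacet
endsolid part

The G0 Z moves step by Δz≈2.71 mm. The G1 loops shrink linearly with z, so the solid tapers from its base footprint up to z≈19. Closing with a flat bottom cap and the tapered top and triangulating gives 16 facets — a regular 9-sided pyramid, base circumscribed radius ≈ 9.48 mm, apex at z ≈ 19 mm.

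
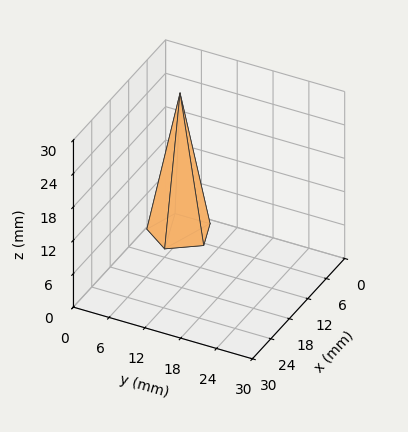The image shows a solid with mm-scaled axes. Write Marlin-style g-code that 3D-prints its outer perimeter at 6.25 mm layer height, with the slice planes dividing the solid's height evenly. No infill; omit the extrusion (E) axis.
Reading the render: the shape is a regular 5-sided pyramid, base circumscribed radius ≈ 5 mm, apex at z ≈ 25 mm (dimensions read to the nearest mm from the axis ticks). For the g-code, the solid's height is divided into equal slices at the stated Δz and each level perimeter traced with G1 moves after a G0 lift.

; perimeter-only toolpath
G21 ; units = mm
G90 ; absolute positioning
G28 ; home
; layer 1
G0 Z6.25
G0 X8.75 Y5.00
G1 X6.16 Y8.57
G1 X1.96 Y7.21
G1 X1.96 Y2.79
G1 X6.16 Y1.43
G1 X8.75 Y5.00
; layer 2
G0 Z12.50
G0 X7.50 Y5.00
G1 X5.78 Y7.38
G1 X2.98 Y6.47
G1 X2.98 Y3.53
G1 X5.78 Y2.62
G1 X7.50 Y5.00
; layer 3
G0 Z18.75
G0 X6.25 Y5.00
G1 X5.39 Y6.19
G1 X3.99 Y5.74
G1 X3.99 Y4.26
G1 X5.39 Y3.81
G1 X6.25 Y5.00
M2 ; end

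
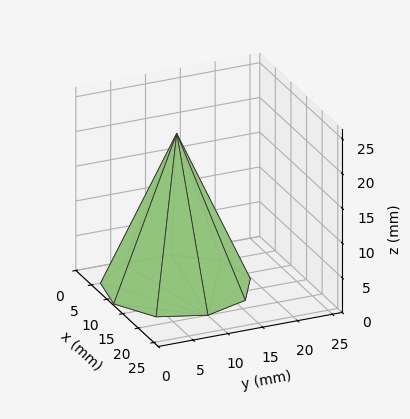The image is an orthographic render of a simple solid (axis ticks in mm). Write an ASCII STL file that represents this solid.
Reading the render: the shape is a regular 9-sided pyramid, base circumscribed radius ≈ 10 mm, apex at z ≈ 22 mm (dimensions read to the nearest mm from the axis ticks). For the STL, each face is triangulated and given an outward normal.

solid part
  facet normal 0.0000 0.0000 -1.0000
    outer loop
      vertex 11.7 19.8 0.0
      vertex 17.7 16.4 0.0
      vertex 20.0 10.0 0.0
    endloop
  endfacet
  facet normal 0.0000 0.0000 -1.0000
    outer loop
      vertex 5.0 18.7 0.0
      vertex 11.7 19.8 0.0
      vertex 20.0 10.0 0.0
    endloop
  endfacet
  facet normal 0.0000 0.0000 -1.0000
    outer loop
      vertex 0.6 13.4 0.0
      vertex 5.0 18.7 0.0
      vertex 20.0 10.0 0.0
    endloop
  endfacet
  facet normal 0.0000 0.0000 -1.0000
    outer loop
      vertex 0.6 6.6 0.0
      vertex 0.6 13.4 0.0
      vertex 20.0 10.0 0.0
    endloop
  endfacet
  facet normal 0.0000 0.0000 -1.0000
    outer loop
      vertex 5.0 1.3 0.0
      vertex 0.6 6.6 0.0
      vertex 20.0 10.0 0.0
    endloop
  endfacet
  facet normal 0.0000 0.0000 -1.0000
    outer loop
      vertex 11.7 0.2 0.0
      vertex 5.0 1.3 0.0
      vertex 20.0 10.0 0.0
    endloop
  endfacet
  facet normal 0.0000 0.0000 -1.0000
    outer loop
      vertex 17.7 3.6 0.0
      vertex 11.7 0.2 0.0
      vertex 20.0 10.0 0.0
    endloop
  endfacet
  facet normal 0.8652 0.3109 0.3933
    outer loop
      vertex 20.0 10.0 0.0
      vertex 17.7 16.4 0.0
      vertex 10.0 10.0 22.0
    endloop
  endfacet
  facet normal 0.4536 0.8005 0.3916
    outer loop
      vertex 17.7 16.4 0.0
      vertex 11.7 19.8 0.0
      vertex 10.0 10.0 22.0
    endloop
  endfacet
  facet normal -0.1490 0.9075 0.3927
    outer loop
      vertex 11.7 19.8 0.0
      vertex 5.0 18.7 0.0
      vertex 10.0 10.0 22.0
    endloop
  endfacet
  facet normal -0.7075 0.5873 0.3931
    outer loop
      vertex 5.0 18.7 0.0
      vertex 0.6 13.4 0.0
      vertex 10.0 10.0 22.0
    endloop
  endfacet
  facet normal -0.9196 0.0000 0.3929
    outer loop
      vertex 0.6 13.4 0.0
      vertex 0.6 6.6 0.0
      vertex 10.0 10.0 22.0
    endloop
  endfacet
  facet normal -0.7075 -0.5873 0.3931
    outer loop
      vertex 0.6 6.6 0.0
      vertex 5.0 1.3 0.0
      vertex 10.0 10.0 22.0
    endloop
  endfacet
  facet normal -0.1490 -0.9075 0.3927
    outer loop
      vertex 5.0 1.3 0.0
      vertex 11.7 0.2 0.0
      vertex 10.0 10.0 22.0
    endloop
  endfacet
  facet normal 0.4536 -0.8005 0.3916
    outer loop
      vertex 11.7 0.2 0.0
      vertex 17.7 3.6 0.0
      vertex 10.0 10.0 22.0
    endloop
  endfacet
  facet normal 0.8652 -0.3109 0.3933
    outer loop
      vertex 17.7 3.6 0.0
      vertex 20.0 10.0 0.0
      vertex 10.0 10.0 22.0
    endloop
  endfacet
endsolid part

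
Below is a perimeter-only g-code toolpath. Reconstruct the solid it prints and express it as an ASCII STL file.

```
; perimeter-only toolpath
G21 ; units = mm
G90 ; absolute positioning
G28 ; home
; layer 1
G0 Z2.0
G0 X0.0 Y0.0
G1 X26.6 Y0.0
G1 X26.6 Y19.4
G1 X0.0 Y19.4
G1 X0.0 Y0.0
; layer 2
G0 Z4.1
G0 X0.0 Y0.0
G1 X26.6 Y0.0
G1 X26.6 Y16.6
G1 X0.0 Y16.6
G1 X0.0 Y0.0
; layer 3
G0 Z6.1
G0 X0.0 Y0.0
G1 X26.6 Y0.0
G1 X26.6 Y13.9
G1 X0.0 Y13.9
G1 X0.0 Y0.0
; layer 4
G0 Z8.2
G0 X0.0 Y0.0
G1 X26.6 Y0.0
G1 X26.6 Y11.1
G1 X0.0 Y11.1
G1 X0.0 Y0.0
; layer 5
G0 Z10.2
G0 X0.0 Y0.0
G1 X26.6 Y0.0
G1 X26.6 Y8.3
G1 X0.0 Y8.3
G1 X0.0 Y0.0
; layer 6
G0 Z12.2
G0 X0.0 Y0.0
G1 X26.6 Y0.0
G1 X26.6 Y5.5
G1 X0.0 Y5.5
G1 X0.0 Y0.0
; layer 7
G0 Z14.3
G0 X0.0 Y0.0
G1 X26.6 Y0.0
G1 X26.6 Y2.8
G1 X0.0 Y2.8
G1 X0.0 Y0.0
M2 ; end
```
solid part
  facet normal 0.0000 0.0000 -1.0000
    outer loop
      vertex 26.6 22.2 0.0
      vertex 26.6 0.0 0.0
      vertex 0.0 0.0 0.0
    endloop
  endfacet
  facet normal 0.0000 0.0000 -1.0000
    outer loop
      vertex 0.0 22.2 0.0
      vertex 26.6 22.2 0.0
      vertex 0.0 0.0 0.0
    endloop
  endfacet
  facet normal 0.0000 -1.0000 0.0000
    outer loop
      vertex 0.0 0.0 0.0
      vertex 26.6 0.0 0.0
      vertex 26.6 0.0 16.3
    endloop
  endfacet
  facet normal 0.0000 -1.0000 0.0000
    outer loop
      vertex 0.0 0.0 0.0
      vertex 26.6 0.0 16.3
      vertex 0.0 0.0 16.3
    endloop
  endfacet
  facet normal 0.0000 0.5918 0.8061
    outer loop
      vertex 0.0 0.0 16.3
      vertex 26.6 0.0 16.3
      vertex 26.6 22.2 0.0
    endloop
  endfacet
  facet normal 0.0000 0.5918 0.8061
    outer loop
      vertex 0.0 0.0 16.3
      vertex 26.6 22.2 0.0
      vertex 0.0 22.2 0.0
    endloop
  endfacet
  facet normal -1.0000 0.0000 0.0000
    outer loop
      vertex 0.0 0.0 16.3
      vertex 0.0 22.2 0.0
      vertex 0.0 0.0 0.0
    endloop
  endfacet
  facet normal 1.0000 0.0000 0.0000
    outer loop
      vertex 26.6 0.0 0.0
      vertex 26.6 22.2 0.0
      vertex 26.6 0.0 16.3
    endloop
  endfacet
endsolid part

The G0 Z moves step by Δz≈2.0 mm. The G1 loops shrink linearly with z, so the solid tapers from its base footprint up to z≈16.3. Closing with a flat bottom cap and the tapered top and triangulating gives 8 facets — a wedge (ramp): 26.6 × 22.2 mm base, rising to 16.3 mm along the y=0 edge and sloping linearly to z=0 at y=22.2.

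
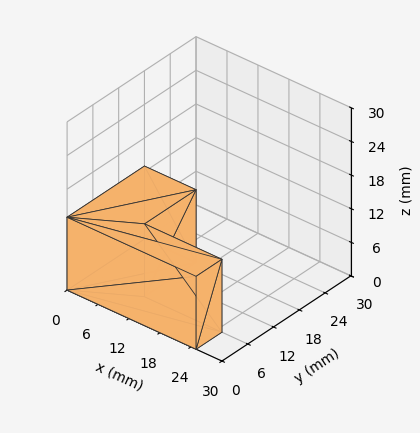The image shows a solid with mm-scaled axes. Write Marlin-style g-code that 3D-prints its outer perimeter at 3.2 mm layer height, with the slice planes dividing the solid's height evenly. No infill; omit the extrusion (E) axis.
Reading the render: the shape is an L-shaped prism: outer 25 × 18 mm, arm thicknesses ≈ 6 mm (horizontal) and 10 mm (vertical), extruded 13 mm in z (dimensions read to the nearest mm from the axis ticks). For the g-code, the solid's height is divided into equal slices at the stated Δz and each level perimeter traced with G1 moves after a G0 lift.

; perimeter-only toolpath
G21 ; units = mm
G90 ; absolute positioning
G28 ; home
; layer 1
G0 Z3.2
G0 X0.0 Y0.0
G1 X25.0 Y0.0
G1 X25.0 Y6.0
G1 X10.0 Y6.0
G1 X10.0 Y18.0
G1 X0.0 Y18.0
G1 X0.0 Y0.0
; layer 2
G0 Z6.5
G0 X0.0 Y0.0
G1 X25.0 Y0.0
G1 X25.0 Y6.0
G1 X10.0 Y6.0
G1 X10.0 Y18.0
G1 X0.0 Y18.0
G1 X0.0 Y0.0
; layer 3
G0 Z9.8
G0 X0.0 Y0.0
G1 X25.0 Y0.0
G1 X25.0 Y6.0
G1 X10.0 Y6.0
G1 X10.0 Y18.0
G1 X0.0 Y18.0
G1 X0.0 Y0.0
; layer 4
G0 Z13.0
G0 X0.0 Y0.0
G1 X25.0 Y0.0
G1 X25.0 Y6.0
G1 X10.0 Y6.0
G1 X10.0 Y18.0
G1 X0.0 Y18.0
G1 X0.0 Y0.0
M2 ; end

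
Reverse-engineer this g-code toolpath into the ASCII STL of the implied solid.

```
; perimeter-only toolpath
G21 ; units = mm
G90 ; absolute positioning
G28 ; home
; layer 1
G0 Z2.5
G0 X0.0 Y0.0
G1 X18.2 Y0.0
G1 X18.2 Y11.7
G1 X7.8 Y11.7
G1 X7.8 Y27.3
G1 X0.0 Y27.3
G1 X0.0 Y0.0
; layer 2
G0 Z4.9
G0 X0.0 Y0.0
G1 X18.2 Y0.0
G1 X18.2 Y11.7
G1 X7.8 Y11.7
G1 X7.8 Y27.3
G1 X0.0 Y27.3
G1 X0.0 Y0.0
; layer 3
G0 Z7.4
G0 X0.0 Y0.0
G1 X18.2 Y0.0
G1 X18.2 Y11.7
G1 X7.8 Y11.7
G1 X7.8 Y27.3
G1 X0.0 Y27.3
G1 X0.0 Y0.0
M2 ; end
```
solid part
  facet normal 0.0000 0.0000 -1.0000
    outer loop
      vertex 18.2 11.7 0.0
      vertex 18.2 0.0 0.0
      vertex 0.0 0.0 0.0
    endloop
  endfacet
  facet normal 0.0000 0.0000 -1.0000
    outer loop
      vertex 7.8 11.7 0.0
      vertex 18.2 11.7 0.0
      vertex 0.0 0.0 0.0
    endloop
  endfacet
  facet normal 0.0000 0.0000 -1.0000
    outer loop
      vertex 7.8 27.3 0.0
      vertex 7.8 11.7 0.0
      vertex 0.0 0.0 0.0
    endloop
  endfacet
  facet normal 0.0000 0.0000 -1.0000
    outer loop
      vertex 0.0 27.3 0.0
      vertex 7.8 27.3 0.0
      vertex 0.0 0.0 0.0
    endloop
  endfacet
  facet normal 0.0000 0.0000 1.0000
    outer loop
      vertex 0.0 0.0 7.4
      vertex 18.2 0.0 7.4
      vertex 18.2 11.7 7.4
    endloop
  endfacet
  facet normal 0.0000 0.0000 1.0000
    outer loop
      vertex 0.0 0.0 7.4
      vertex 18.2 11.7 7.4
      vertex 7.8 11.7 7.4
    endloop
  endfacet
  facet normal 0.0000 0.0000 1.0000
    outer loop
      vertex 0.0 0.0 7.4
      vertex 7.8 11.7 7.4
      vertex 7.8 27.3 7.4
    endloop
  endfacet
  facet normal 0.0000 0.0000 1.0000
    outer loop
      vertex 0.0 0.0 7.4
      vertex 7.8 27.3 7.4
      vertex 0.0 27.3 7.4
    endloop
  endfacet
  facet normal 0.0000 -1.0000 0.0000
    outer loop
      vertex 0.0 0.0 0.0
      vertex 18.2 0.0 0.0
      vertex 18.2 0.0 7.4
    endloop
  endfacet
  facet normal 0.0000 -1.0000 0.0000
    outer loop
      vertex 0.0 0.0 0.0
      vertex 18.2 0.0 7.4
      vertex 0.0 0.0 7.4
    endloop
  endfacet
  facet normal 1.0000 0.0000 0.0000
    outer loop
      vertex 18.2 0.0 0.0
      vertex 18.2 11.7 0.0
      vertex 18.2 11.7 7.4
    endloop
  endfacet
  facet normal 1.0000 0.0000 0.0000
    outer loop
      vertex 18.2 0.0 0.0
      vertex 18.2 11.7 7.4
      vertex 18.2 0.0 7.4
    endloop
  endfacet
  facet normal 0.0000 1.0000 0.0000
    outer loop
      vertex 18.2 11.7 0.0
      vertex 7.8 11.7 0.0
      vertex 7.8 11.7 7.4
    endloop
  endfacet
  facet normal 0.0000 1.0000 0.0000
    outer loop
      vertex 18.2 11.7 0.0
      vertex 7.8 11.7 7.4
      vertex 18.2 11.7 7.4
    endloop
  endfacet
  facet normal 1.0000 0.0000 0.0000
    outer loop
      vertex 7.8 11.7 0.0
      vertex 7.8 27.3 0.0
      vertex 7.8 27.3 7.4
    endloop
  endfacet
  facet normal 1.0000 0.0000 0.0000
    outer loop
      vertex 7.8 11.7 0.0
      vertex 7.8 27.3 7.4
      vertex 7.8 11.7 7.4
    endloop
  endfacet
  facet normal 0.0000 1.0000 0.0000
    outer loop
      vertex 7.8 27.3 0.0
      vertex 0.0 27.3 0.0
      vertex 0.0 27.3 7.4
    endloop
  endfacet
  facet normal 0.0000 1.0000 0.0000
    outer loop
      vertex 7.8 27.3 0.0
      vertex 0.0 27.3 7.4
      vertex 7.8 27.3 7.4
    endloop
  endfacet
  facet normal -1.0000 0.0000 0.0000
    outer loop
      vertex 0.0 27.3 0.0
      vertex 0.0 0.0 0.0
      vertex 0.0 0.0 7.4
    endloop
  endfacet
  facet normal -1.0000 0.0000 0.0000
    outer loop
      vertex 0.0 27.3 0.0
      vertex 0.0 0.0 7.4
      vertex 0.0 27.3 7.4
    endloop
  endfacet
endsolid part

The G0 Z moves step by Δz≈2.5 mm. Every layer's G1 loop is the same polygon, so the solid is a straight extrusion of it from z=0 to z≈7.4. Closing with flat bottom and top caps and triangulating gives 20 facets — an L-shaped prism: outer 18.2 × 27.3 mm, arm thicknesses ≈ 11.7 mm (horizontal) and 7.8 mm (vertical), extruded 7.4 mm in z.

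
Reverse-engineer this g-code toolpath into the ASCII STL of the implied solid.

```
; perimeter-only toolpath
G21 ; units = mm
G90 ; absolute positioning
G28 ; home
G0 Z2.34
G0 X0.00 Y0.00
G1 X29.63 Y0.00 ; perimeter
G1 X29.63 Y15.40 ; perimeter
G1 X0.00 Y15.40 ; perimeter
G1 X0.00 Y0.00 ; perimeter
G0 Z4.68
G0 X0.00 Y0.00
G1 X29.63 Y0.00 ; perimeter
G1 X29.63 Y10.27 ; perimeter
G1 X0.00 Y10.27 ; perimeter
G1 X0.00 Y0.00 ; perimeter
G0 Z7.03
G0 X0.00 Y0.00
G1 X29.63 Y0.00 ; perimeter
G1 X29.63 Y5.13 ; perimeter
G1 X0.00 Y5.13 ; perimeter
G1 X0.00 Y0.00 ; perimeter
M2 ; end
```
solid part
  facet normal 0.0000 0.0000 -1.0000
    outer loop
      vertex 29.63 20.54 0.00
      vertex 29.63 0.00 0.00
      vertex 0.00 0.00 0.00
    endloop
  endfacet
  facet normal 0.0000 0.0000 -1.0000
    outer loop
      vertex 0.00 20.54 0.00
      vertex 29.63 20.54 0.00
      vertex 0.00 0.00 0.00
    endloop
  endfacet
  facet normal 0.0000 -1.0000 0.0000
    outer loop
      vertex 0.00 0.00 0.00
      vertex 29.63 0.00 0.00
      vertex 29.63 0.00 9.37
    endloop
  endfacet
  facet normal 0.0000 -1.0000 0.0000
    outer loop
      vertex 0.00 0.00 0.00
      vertex 29.63 0.00 9.37
      vertex 0.00 0.00 9.37
    endloop
  endfacet
  facet normal 0.0000 0.4150 0.9098
    outer loop
      vertex 0.00 0.00 9.37
      vertex 29.63 0.00 9.37
      vertex 29.63 20.54 0.00
    endloop
  endfacet
  facet normal 0.0000 0.4150 0.9098
    outer loop
      vertex 0.00 0.00 9.37
      vertex 29.63 20.54 0.00
      vertex 0.00 20.54 0.00
    endloop
  endfacet
  facet normal -1.0000 0.0000 0.0000
    outer loop
      vertex 0.00 0.00 9.37
      vertex 0.00 20.54 0.00
      vertex 0.00 0.00 0.00
    endloop
  endfacet
  facet normal 1.0000 0.0000 0.0000
    outer loop
      vertex 29.63 0.00 0.00
      vertex 29.63 20.54 0.00
      vertex 29.63 0.00 9.37
    endloop
  endfacet
endsolid part

The G0 Z moves step by Δz≈2.34 mm. The G1 loops shrink linearly with z, so the solid tapers from its base footprint up to z≈9.37. Closing with a flat bottom cap and the tapered top and triangulating gives 8 facets — a wedge (ramp): 29.6 × 20.5 mm base, rising to 9.37 mm along the y=0 edge and sloping linearly to z=0 at y=20.5.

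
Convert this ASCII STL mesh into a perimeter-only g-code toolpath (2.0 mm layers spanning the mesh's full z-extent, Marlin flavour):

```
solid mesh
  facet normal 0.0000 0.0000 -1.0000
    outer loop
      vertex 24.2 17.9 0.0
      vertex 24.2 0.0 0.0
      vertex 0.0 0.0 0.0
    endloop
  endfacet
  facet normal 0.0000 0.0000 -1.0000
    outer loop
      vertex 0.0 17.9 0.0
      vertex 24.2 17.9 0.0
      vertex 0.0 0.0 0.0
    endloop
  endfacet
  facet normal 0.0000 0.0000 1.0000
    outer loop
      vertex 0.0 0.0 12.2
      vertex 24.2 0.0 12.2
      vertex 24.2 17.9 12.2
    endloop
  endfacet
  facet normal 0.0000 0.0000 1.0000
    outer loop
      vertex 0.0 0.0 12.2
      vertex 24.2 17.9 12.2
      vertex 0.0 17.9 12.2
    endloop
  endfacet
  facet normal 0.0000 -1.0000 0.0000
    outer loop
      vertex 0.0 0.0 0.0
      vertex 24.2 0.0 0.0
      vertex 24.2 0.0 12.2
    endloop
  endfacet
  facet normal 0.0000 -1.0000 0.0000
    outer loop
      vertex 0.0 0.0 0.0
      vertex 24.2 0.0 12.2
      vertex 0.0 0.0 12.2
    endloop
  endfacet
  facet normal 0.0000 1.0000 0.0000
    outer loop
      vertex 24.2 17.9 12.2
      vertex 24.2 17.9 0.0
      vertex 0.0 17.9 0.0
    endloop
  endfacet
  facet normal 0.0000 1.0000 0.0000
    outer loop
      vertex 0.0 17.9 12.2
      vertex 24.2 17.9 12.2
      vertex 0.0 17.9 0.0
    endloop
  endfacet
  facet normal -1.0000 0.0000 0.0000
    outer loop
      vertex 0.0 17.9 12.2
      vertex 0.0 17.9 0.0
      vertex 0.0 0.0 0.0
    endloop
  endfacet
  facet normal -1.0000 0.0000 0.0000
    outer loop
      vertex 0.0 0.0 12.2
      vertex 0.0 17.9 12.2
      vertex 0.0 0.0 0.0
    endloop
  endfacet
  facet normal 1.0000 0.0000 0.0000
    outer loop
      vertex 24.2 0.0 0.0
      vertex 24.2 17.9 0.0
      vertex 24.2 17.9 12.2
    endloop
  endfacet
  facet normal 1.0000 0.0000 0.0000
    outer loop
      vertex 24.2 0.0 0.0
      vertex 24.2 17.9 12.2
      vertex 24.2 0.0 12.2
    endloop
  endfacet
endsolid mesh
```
; perimeter-only toolpath
G21 ; units = mm
G90 ; absolute positioning
G28 ; home
; layer 1
G0 Z2.0
G0 X0.0 Y0.0
G1 X24.2 Y0.0
G1 X24.2 Y17.9
G1 X0.0 Y17.9
G1 X0.0 Y0.0
; layer 2
G0 Z4.1
G0 X0.0 Y0.0
G1 X24.2 Y0.0
G1 X24.2 Y17.9
G1 X0.0 Y17.9
G1 X0.0 Y0.0
; layer 3
G0 Z6.1
G0 X0.0 Y0.0
G1 X24.2 Y0.0
G1 X24.2 Y17.9
G1 X0.0 Y17.9
G1 X0.0 Y0.0
; layer 4
G0 Z8.1
G0 X0.0 Y0.0
G1 X24.2 Y0.0
G1 X24.2 Y17.9
G1 X0.0 Y17.9
G1 X0.0 Y0.0
; layer 5
G0 Z10.2
G0 X0.0 Y0.0
G1 X24.2 Y0.0
G1 X24.2 Y17.9
G1 X0.0 Y17.9
G1 X0.0 Y0.0
; layer 6
G0 Z12.2
G0 X0.0 Y0.0
G1 X24.2 Y0.0
G1 X24.2 Y17.9
G1 X0.0 Y17.9
G1 X0.0 Y0.0
M2 ; end

The solid is a rectangular box, roughly 24.2 × 17.9 mm footprint and 12.2 mm tall. Slicing at Δz = 2.0 mm — 6 equal slices spanning the solid's height, so layer i sits at z = i·h/6 — gives 6 non-empty perimeters. Each is a 4-segment closed polygon; G0 lifts to the layer z and rapids to the start vertex, then G1 traces the edges.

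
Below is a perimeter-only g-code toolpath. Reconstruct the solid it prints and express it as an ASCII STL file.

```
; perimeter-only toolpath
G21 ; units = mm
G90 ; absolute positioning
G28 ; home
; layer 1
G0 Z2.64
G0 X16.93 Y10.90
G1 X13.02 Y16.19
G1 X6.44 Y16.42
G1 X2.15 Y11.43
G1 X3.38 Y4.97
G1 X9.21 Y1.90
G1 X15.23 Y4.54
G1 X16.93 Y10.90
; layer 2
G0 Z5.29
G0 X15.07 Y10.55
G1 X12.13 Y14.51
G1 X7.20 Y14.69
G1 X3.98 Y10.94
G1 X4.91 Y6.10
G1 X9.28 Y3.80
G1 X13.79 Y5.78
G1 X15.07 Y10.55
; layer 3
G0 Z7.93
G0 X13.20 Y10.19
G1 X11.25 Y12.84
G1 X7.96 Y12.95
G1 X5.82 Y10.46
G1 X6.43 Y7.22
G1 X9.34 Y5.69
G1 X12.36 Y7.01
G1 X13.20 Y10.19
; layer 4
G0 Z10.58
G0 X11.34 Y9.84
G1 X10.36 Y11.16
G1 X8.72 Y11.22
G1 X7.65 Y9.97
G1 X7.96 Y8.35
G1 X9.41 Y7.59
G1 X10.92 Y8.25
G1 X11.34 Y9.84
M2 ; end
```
solid part
  facet normal 0.0000 0.0000 -1.0000
    outer loop
      vertex 5.68 18.16 0.00
      vertex 13.90 17.87 0.00
      vertex 18.79 11.26 0.00
    endloop
  endfacet
  facet normal 0.0000 0.0000 -1.0000
    outer loop
      vertex 0.32 11.92 0.00
      vertex 5.68 18.16 0.00
      vertex 18.79 11.26 0.00
    endloop
  endfacet
  facet normal 0.0000 0.0000 -1.0000
    outer loop
      vertex 1.86 3.84 0.00
      vertex 0.32 11.92 0.00
      vertex 18.79 11.26 0.00
    endloop
  endfacet
  facet normal 0.0000 0.0000 -1.0000
    outer loop
      vertex 9.14 0.01 0.00
      vertex 1.86 3.84 0.00
      vertex 18.79 11.26 0.00
    endloop
  endfacet
  facet normal 0.0000 0.0000 -1.0000
    outer loop
      vertex 16.67 3.31 0.00
      vertex 9.14 0.01 0.00
      vertex 18.79 11.26 0.00
    endloop
  endfacet
  facet normal 0.6752 0.4995 0.5428
    outer loop
      vertex 18.79 11.26 0.00
      vertex 13.90 17.87 0.00
      vertex 9.48 9.48 13.22
    endloop
  endfacet
  facet normal 0.0296 0.8394 0.5426
    outer loop
      vertex 13.90 17.87 0.00
      vertex 5.68 18.16 0.00
      vertex 9.48 9.48 13.22
    endloop
  endfacet
  facet normal -0.6372 0.5474 0.5425
    outer loop
      vertex 5.68 18.16 0.00
      vertex 0.32 11.92 0.00
      vertex 9.48 9.48 13.22
    endloop
  endfacet
  facet normal -0.8251 -0.1573 0.5427
    outer loop
      vertex 0.32 11.92 0.00
      vertex 1.86 3.84 0.00
      vertex 9.48 9.48 13.22
    endloop
  endfacet
  facet normal -0.3911 -0.7434 0.5426
    outer loop
      vertex 1.86 3.84 0.00
      vertex 9.14 0.01 0.00
      vertex 9.48 9.48 13.22
    endloop
  endfacet
  facet normal 0.3372 -0.7694 0.5425
    outer loop
      vertex 9.14 0.01 0.00
      vertex 16.67 3.31 0.00
      vertex 9.48 9.48 13.22
    endloop
  endfacet
  facet normal 0.8117 -0.2165 0.5425
    outer loop
      vertex 16.67 3.31 0.00
      vertex 18.79 11.26 0.00
      vertex 9.48 9.48 13.22
    endloop
  endfacet
endsolid part

The G0 Z moves step by Δz≈2.64 mm. The G1 loops shrink linearly with z, so the solid tapers from its base footprint up to z≈13.2. Closing with a flat bottom cap and the tapered top and triangulating gives 12 facets — a regular 7-sided pyramid, base circumscribed radius ≈ 9.48 mm, apex at z ≈ 13.2 mm.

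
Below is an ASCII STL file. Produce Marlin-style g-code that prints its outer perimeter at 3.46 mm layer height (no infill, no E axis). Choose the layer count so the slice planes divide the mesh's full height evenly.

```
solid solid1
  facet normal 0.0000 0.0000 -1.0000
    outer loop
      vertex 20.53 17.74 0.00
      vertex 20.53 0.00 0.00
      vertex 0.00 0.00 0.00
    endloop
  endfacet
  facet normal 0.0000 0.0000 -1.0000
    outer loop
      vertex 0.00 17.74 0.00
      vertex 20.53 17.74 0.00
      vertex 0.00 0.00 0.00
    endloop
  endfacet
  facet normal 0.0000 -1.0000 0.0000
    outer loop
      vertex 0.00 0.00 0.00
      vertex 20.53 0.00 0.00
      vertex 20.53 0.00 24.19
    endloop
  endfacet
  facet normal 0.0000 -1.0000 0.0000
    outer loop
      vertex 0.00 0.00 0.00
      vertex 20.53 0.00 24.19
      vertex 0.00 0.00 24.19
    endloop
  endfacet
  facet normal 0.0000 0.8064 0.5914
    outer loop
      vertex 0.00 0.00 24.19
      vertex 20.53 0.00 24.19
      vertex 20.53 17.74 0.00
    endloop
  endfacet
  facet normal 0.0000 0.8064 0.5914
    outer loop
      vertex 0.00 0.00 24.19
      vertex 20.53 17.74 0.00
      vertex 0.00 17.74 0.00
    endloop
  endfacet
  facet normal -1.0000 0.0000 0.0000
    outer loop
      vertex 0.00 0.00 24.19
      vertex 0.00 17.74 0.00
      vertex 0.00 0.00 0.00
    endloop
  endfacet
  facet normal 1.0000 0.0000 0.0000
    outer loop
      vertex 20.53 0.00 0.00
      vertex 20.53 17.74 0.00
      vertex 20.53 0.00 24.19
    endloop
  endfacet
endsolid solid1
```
; perimeter-only toolpath
G21 ; units = mm
G90 ; absolute positioning
G28 ; home
; layer 1
G0 Z3.46
G0 X0.00 Y0.00
G1 X20.53 Y0.00
G1 X20.53 Y15.21
G1 X0.00 Y15.21
G1 X0.00 Y0.00
; layer 2
G0 Z6.91
G0 X0.00 Y0.00
G1 X20.53 Y0.00
G1 X20.53 Y12.67
G1 X0.00 Y12.67
G1 X0.00 Y0.00
; layer 3
G0 Z10.37
G0 X0.00 Y0.00
G1 X20.53 Y0.00
G1 X20.53 Y10.14
G1 X0.00 Y10.14
G1 X0.00 Y0.00
; layer 4
G0 Z13.82
G0 X0.00 Y0.00
G1 X20.53 Y0.00
G1 X20.53 Y7.60
G1 X0.00 Y7.60
G1 X0.00 Y0.00
; layer 5
G0 Z17.28
G0 X0.00 Y0.00
G1 X20.53 Y0.00
G1 X20.53 Y5.07
G1 X0.00 Y5.07
G1 X0.00 Y0.00
; layer 6
G0 Z20.73
G0 X0.00 Y0.00
G1 X20.53 Y0.00
G1 X20.53 Y2.53
G1 X0.00 Y2.53
G1 X0.00 Y0.00
M2 ; end

The solid is a wedge (ramp): 20.5 × 17.7 mm base, rising to 24.2 mm along the y=0 edge and sloping linearly to z=0 at y=17.7. Slicing at Δz = 3.46 mm — 7 equal slices spanning the solid's height, so layer i sits at z = i·h/7 — gives 6 non-empty perimeters. Each is a 4-segment closed polygon; G0 lifts to the layer z and rapids to the start vertex, then G1 traces the edges. The cross-section shrinks linearly with z (the slice at the apex is degenerate and omitted).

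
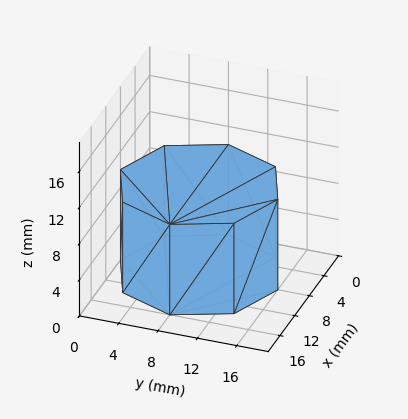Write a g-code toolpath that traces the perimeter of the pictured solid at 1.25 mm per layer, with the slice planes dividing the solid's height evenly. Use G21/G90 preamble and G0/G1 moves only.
Reading the render: the shape is a regular 8-sided prism (a cylinder approximated with 8 flat sides), circumscribed radius ≈ 8 mm, height ≈ 10 mm (dimensions read to the nearest mm from the axis ticks). For the g-code, the solid's height is divided into equal slices at the stated Δz and each level perimeter traced with G1 moves after a G0 lift.

; perimeter-only toolpath
G21 ; units = mm
G90 ; absolute positioning
G28 ; home
; layer 1
G0 Z1.25
G0 X16.00 Y8.00
G1 X13.66 Y13.66
G1 X8.00 Y16.00
G1 X2.34 Y13.66
G1 X0.00 Y8.00
G1 X2.34 Y2.34
G1 X8.00 Y0.00
G1 X13.66 Y2.34
G1 X16.00 Y8.00
; layer 2
G0 Z2.50
G0 X16.00 Y8.00
G1 X13.66 Y13.66
G1 X8.00 Y16.00
G1 X2.34 Y13.66
G1 X0.00 Y8.00
G1 X2.34 Y2.34
G1 X8.00 Y0.00
G1 X13.66 Y2.34
G1 X16.00 Y8.00
; layer 3
G0 Z3.75
G0 X16.00 Y8.00
G1 X13.66 Y13.66
G1 X8.00 Y16.00
G1 X2.34 Y13.66
G1 X0.00 Y8.00
G1 X2.34 Y2.34
G1 X8.00 Y0.00
G1 X13.66 Y2.34
G1 X16.00 Y8.00
; layer 4
G0 Z5.00
G0 X16.00 Y8.00
G1 X13.66 Y13.66
G1 X8.00 Y16.00
G1 X2.34 Y13.66
G1 X0.00 Y8.00
G1 X2.34 Y2.34
G1 X8.00 Y0.00
G1 X13.66 Y2.34
G1 X16.00 Y8.00
; layer 5
G0 Z6.25
G0 X16.00 Y8.00
G1 X13.66 Y13.66
G1 X8.00 Y16.00
G1 X2.34 Y13.66
G1 X0.00 Y8.00
G1 X2.34 Y2.34
G1 X8.00 Y0.00
G1 X13.66 Y2.34
G1 X16.00 Y8.00
; layer 6
G0 Z7.50
G0 X16.00 Y8.00
G1 X13.66 Y13.66
G1 X8.00 Y16.00
G1 X2.34 Y13.66
G1 X0.00 Y8.00
G1 X2.34 Y2.34
G1 X8.00 Y0.00
G1 X13.66 Y2.34
G1 X16.00 Y8.00
; layer 7
G0 Z8.75
G0 X16.00 Y8.00
G1 X13.66 Y13.66
G1 X8.00 Y16.00
G1 X2.34 Y13.66
G1 X0.00 Y8.00
G1 X2.34 Y2.34
G1 X8.00 Y0.00
G1 X13.66 Y2.34
G1 X16.00 Y8.00
; layer 8
G0 Z10.00
G0 X16.00 Y8.00
G1 X13.66 Y13.66
G1 X8.00 Y16.00
G1 X2.34 Y13.66
G1 X0.00 Y8.00
G1 X2.34 Y2.34
G1 X8.00 Y0.00
G1 X13.66 Y2.34
G1 X16.00 Y8.00
M2 ; end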